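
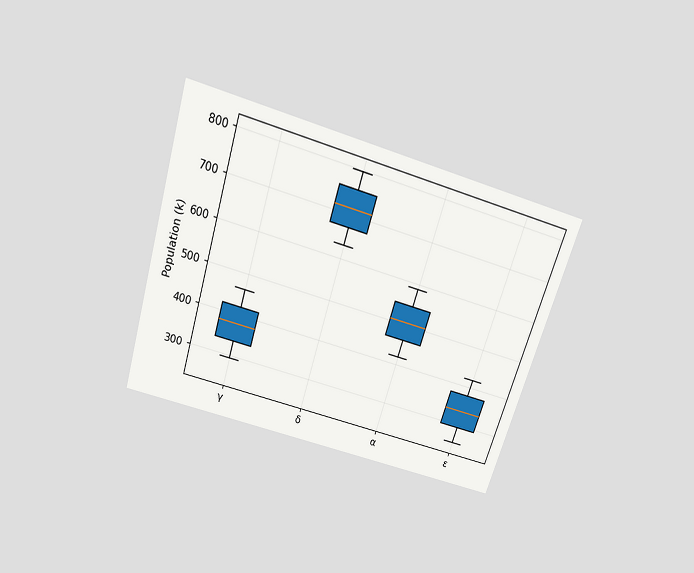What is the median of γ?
The chart is tilted about 17° clockwise and viewed slightly from above. The median line in the γ box sits at 378k.

378k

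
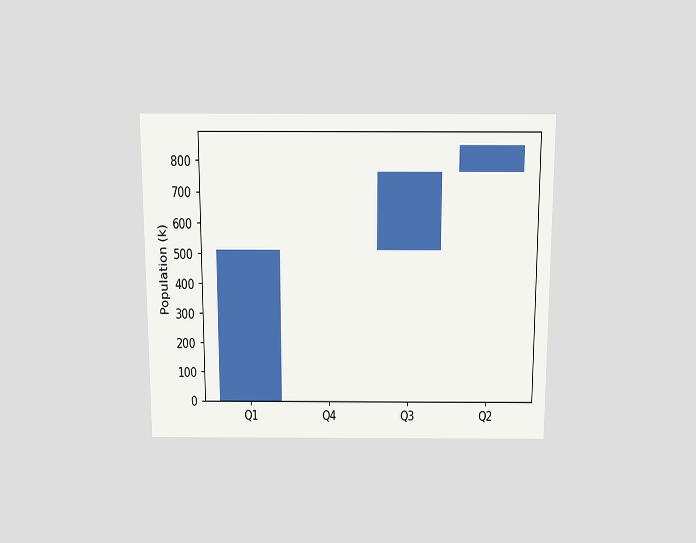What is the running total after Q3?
The chart is viewed slightly from above. After Q3 the running total reaches 765k.

765k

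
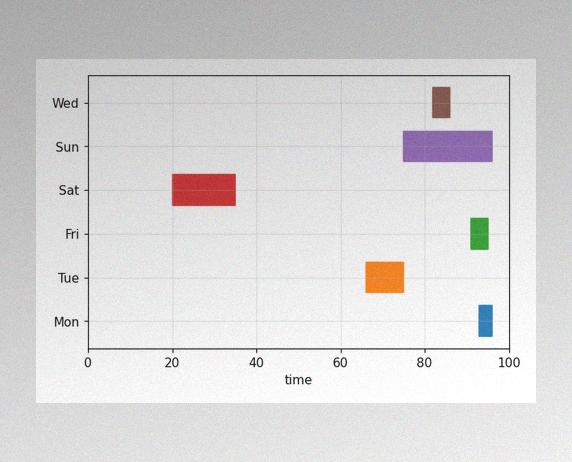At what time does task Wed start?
82

The image has some photo noise and uneven lighting. The Wed bar begins at t=82.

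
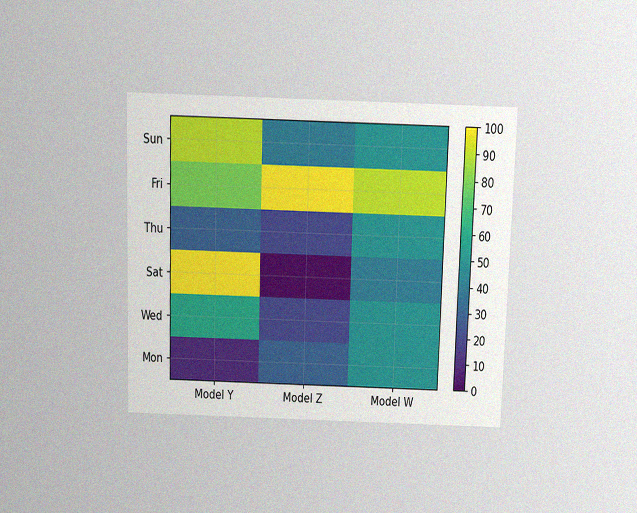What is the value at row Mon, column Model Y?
10

The chart is viewed slightly from above, with some photo noise. Matching cell (Mon, Model Y) against the colorbar gives 10.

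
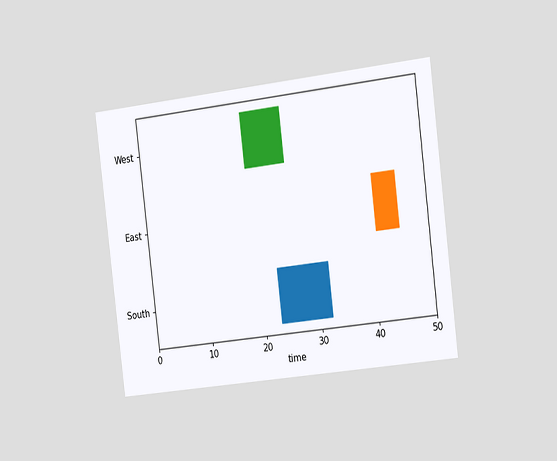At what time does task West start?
The chart is tilted about 7° counter-clockwise and viewed slightly from the right. The West bar begins at t=19.

19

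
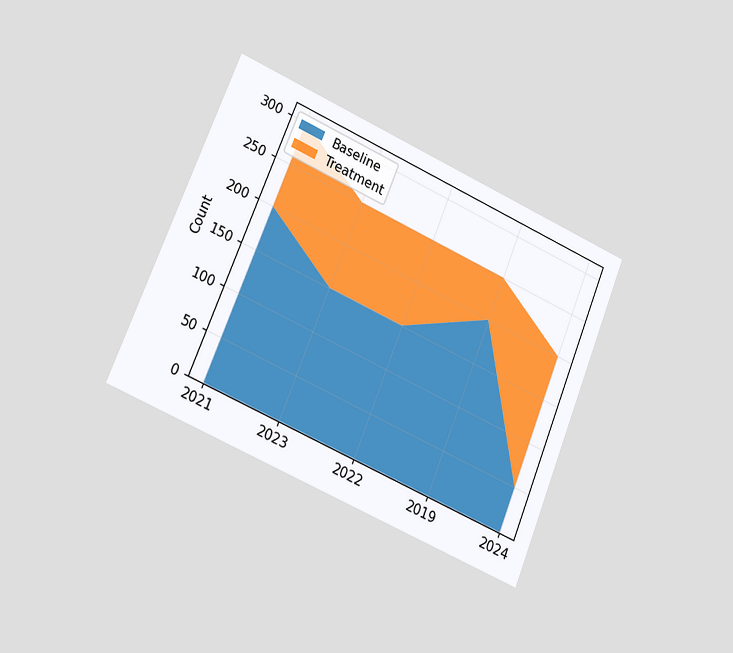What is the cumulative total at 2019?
250

The chart is tilted about 22° clockwise and viewed slightly from the left. The stacked total at 2019 reaches 250.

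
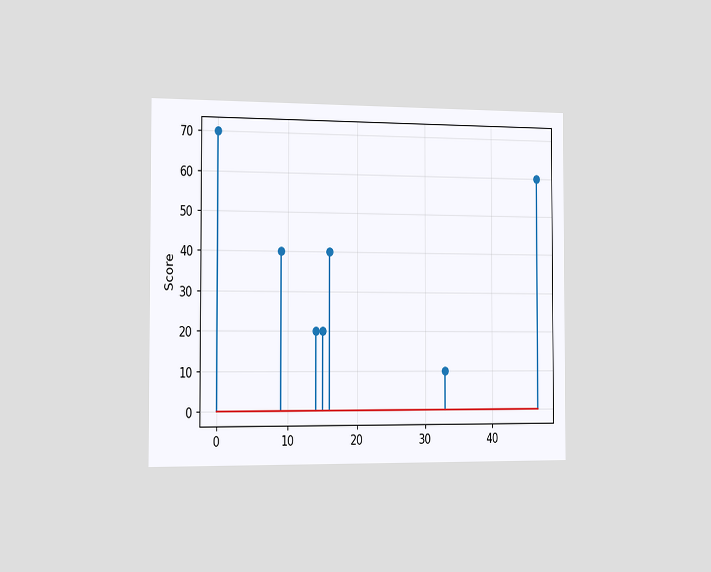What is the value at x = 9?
The chart is viewed slightly from the left. The stem at x=9 reaches 40.

40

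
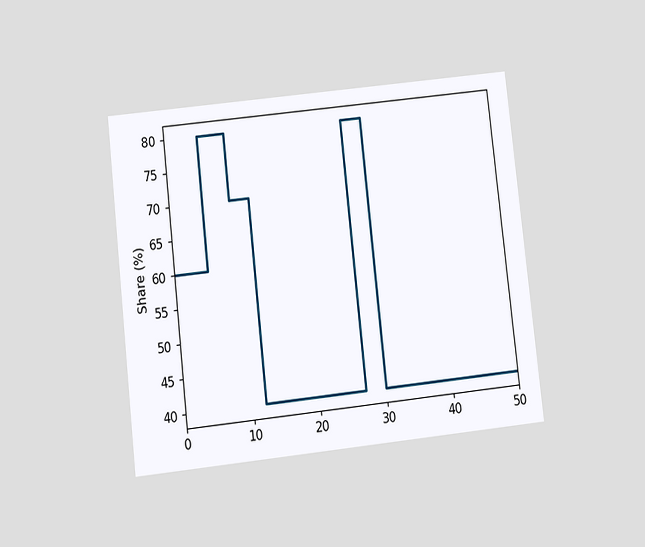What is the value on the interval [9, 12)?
The chart is tilted about 6° counter-clockwise and viewed slightly from below. On [9, 12) the step sits at 70%.

70%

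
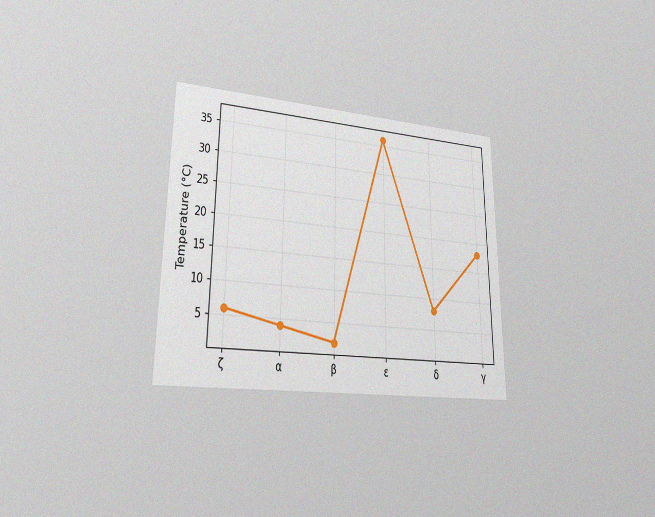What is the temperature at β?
2°C

The chart is viewed at a slight angle, with some photo noise. At β, the line is at 2°C.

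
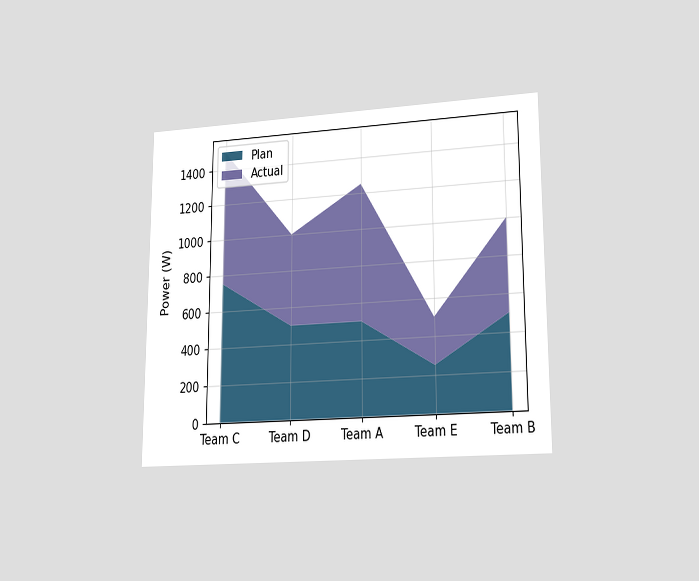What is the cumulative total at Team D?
1000W

The chart is viewed at a slight angle. The stacked total at Team D reaches 1000W.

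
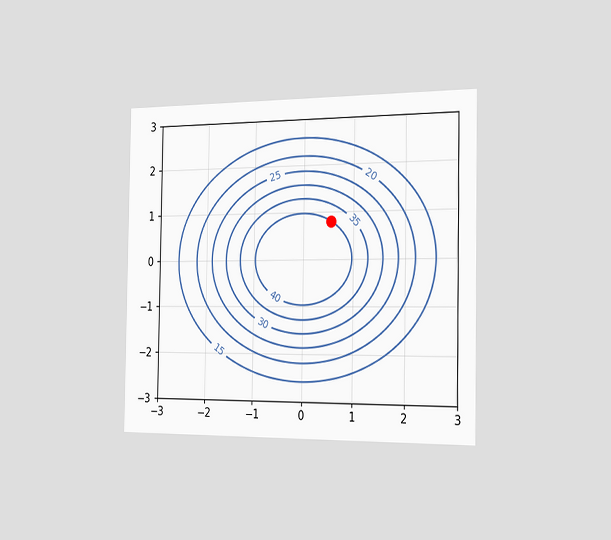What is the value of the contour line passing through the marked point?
40

The chart is viewed slightly from the right. The marked point sits on the contour labelled 40.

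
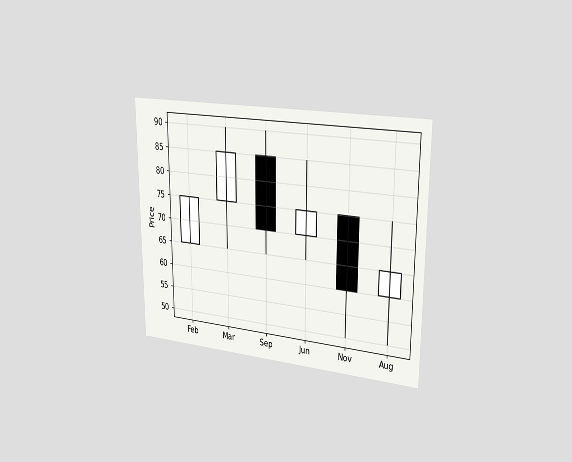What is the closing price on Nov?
60

The chart is viewed slightly from the right. The Nov candle closes at 60.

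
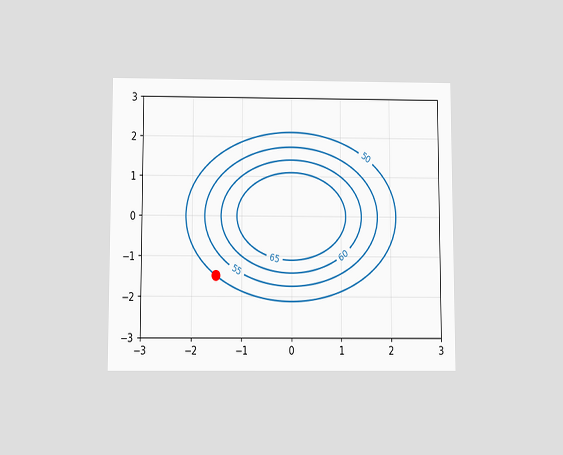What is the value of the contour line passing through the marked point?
The chart is viewed slightly from below. The marked point sits on the contour labelled 50.

50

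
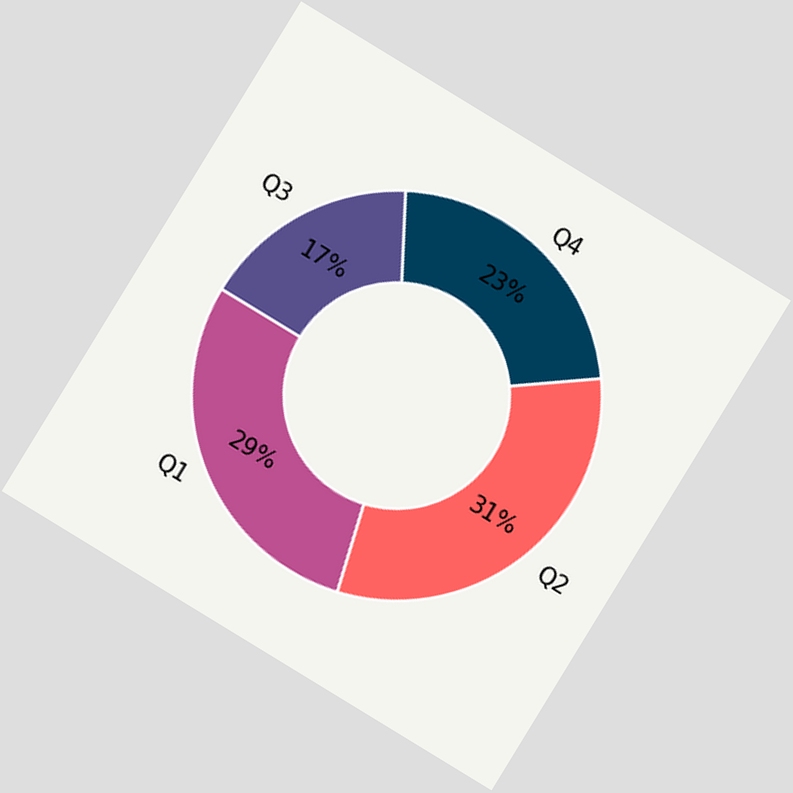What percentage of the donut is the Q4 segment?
23%

The chart is tilted about 31° clockwise. The Q4 segment takes up 23% of the ring.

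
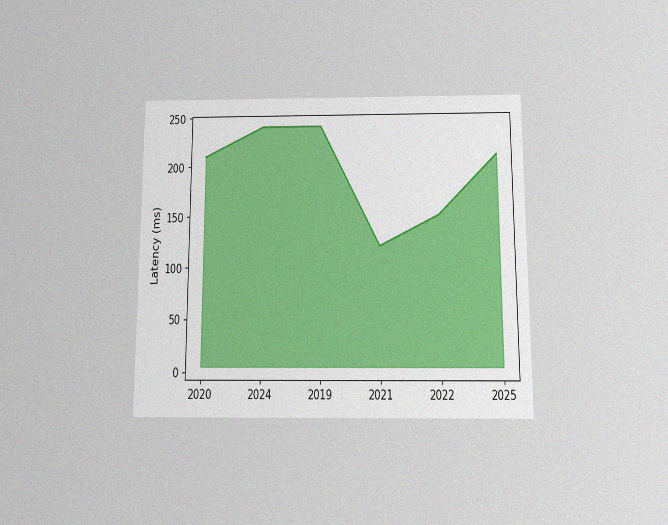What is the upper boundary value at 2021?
120ms

The chart is viewed slightly from below, with some photo noise. At 2021 the upper boundary is at 120ms.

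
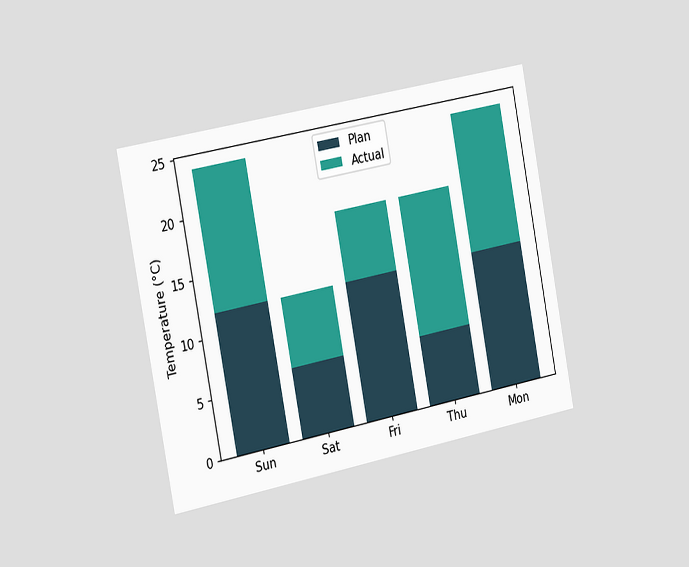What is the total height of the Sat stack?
The chart is tilted about 11° counter-clockwise and viewed slightly from the left. The Sat stack's top reaches 12°C on the y-axis.

12°C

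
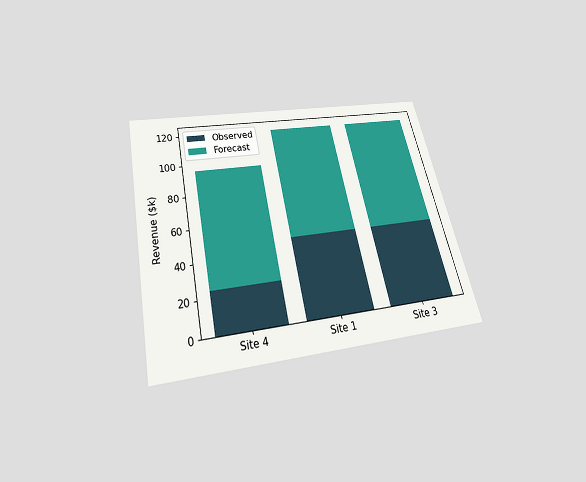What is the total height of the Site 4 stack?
The chart is tilted about 13° counter-clockwise and viewed slightly from below. The Site 4 stack's top reaches $96k on the y-axis.

$96k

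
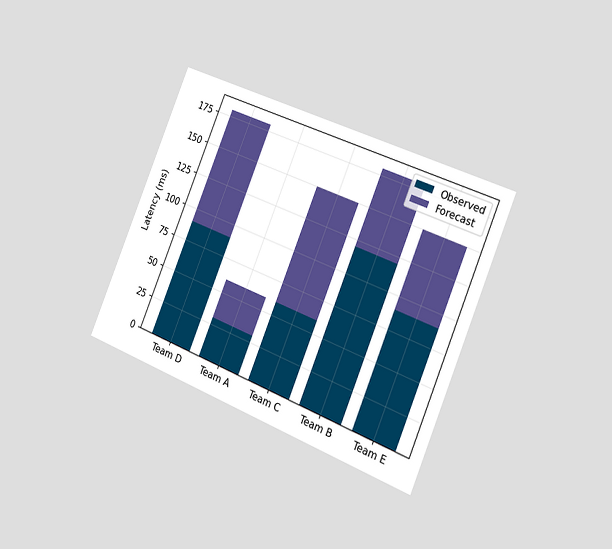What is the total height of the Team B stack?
180ms

The chart is tilted about 23° clockwise and viewed slightly from the right. The Team B stack's top reaches 180ms on the y-axis.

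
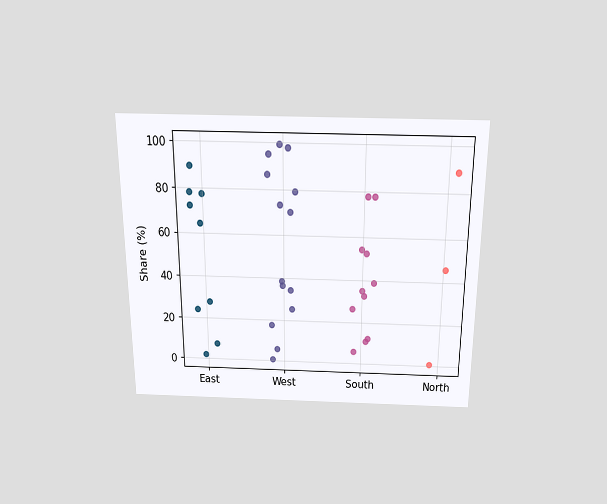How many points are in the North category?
3

The chart is viewed slightly from above. Counting the markers in the North column gives 3.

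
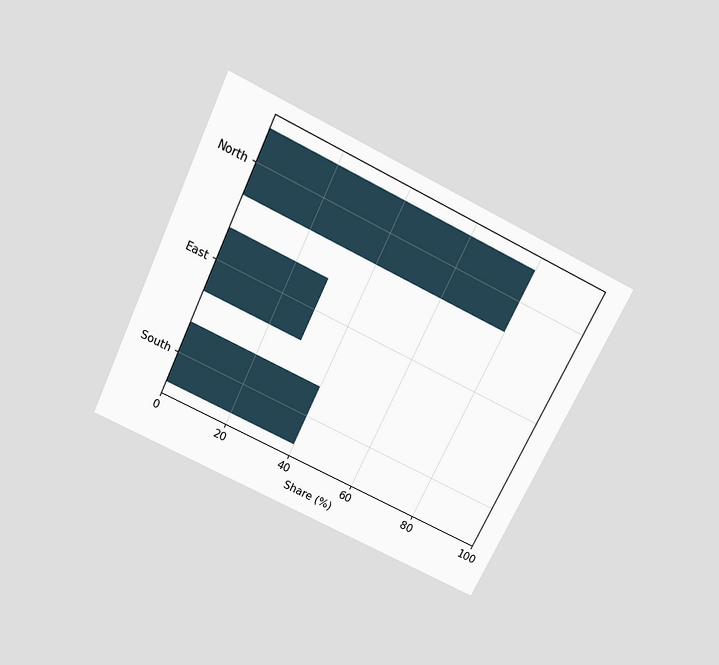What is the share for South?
40%

The chart is tilted about 26° clockwise and viewed slightly from above. Reading along the chart's x-axis, the South bar reaches 40%.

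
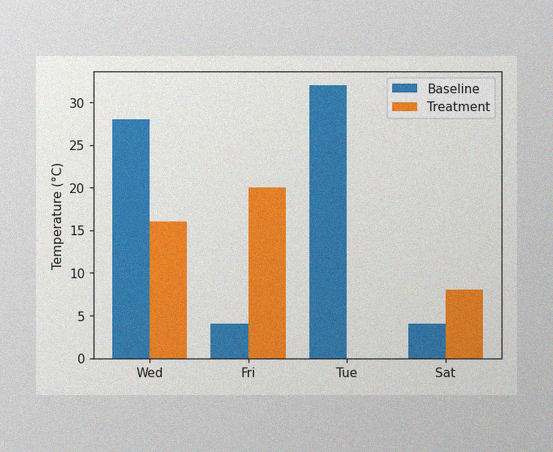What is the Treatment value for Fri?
The image has some photo noise and uneven lighting. The Treatment bar at Fri reaches 20°C on the y-axis.

20°C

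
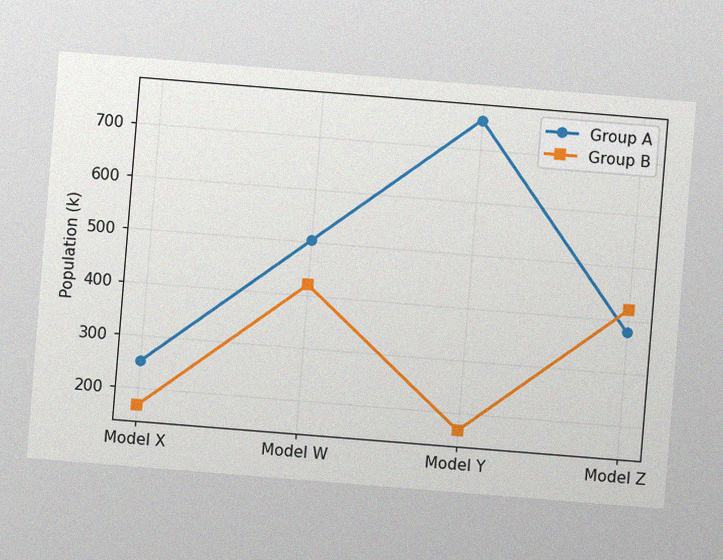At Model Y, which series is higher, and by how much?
The chart is tilted about 5° clockwise, with some photo noise. At Model Y, Group A sits above the other line by 588k.

Group A, by 588k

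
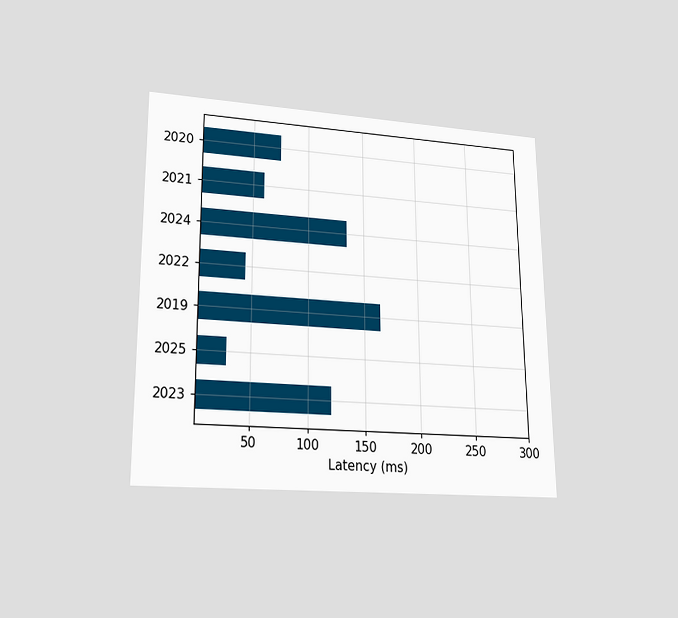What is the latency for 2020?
The chart is viewed at a slight angle. Reading along the chart's x-axis, the 2020 bar reaches 75ms.

75ms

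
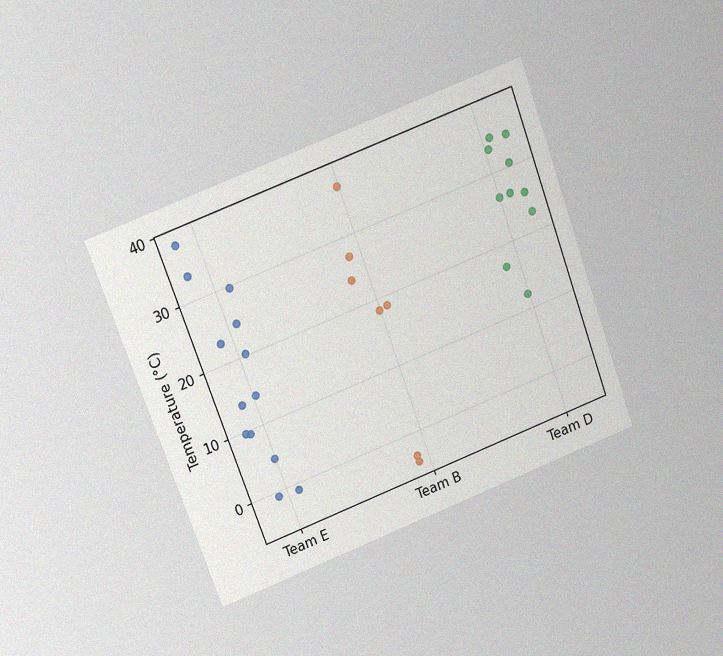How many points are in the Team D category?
The chart is tilted about 20° counter-clockwise and viewed slightly from above, with some photo noise. Counting the markers in the Team D column gives 10.

10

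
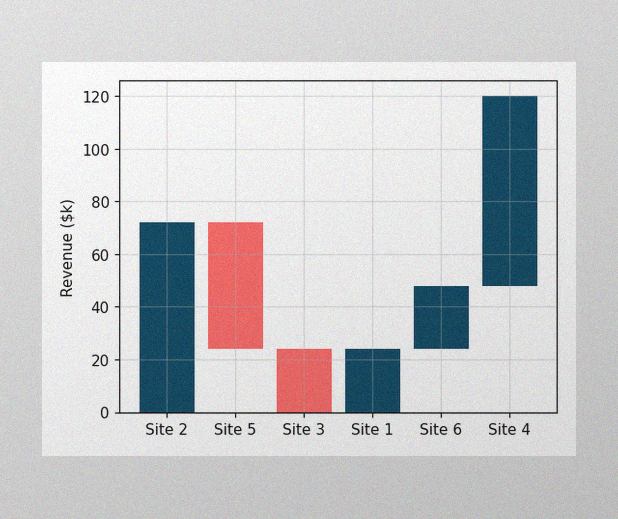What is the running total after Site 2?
The image has some photo noise and uneven lighting. After Site 2 the running total reaches $72k.

$72k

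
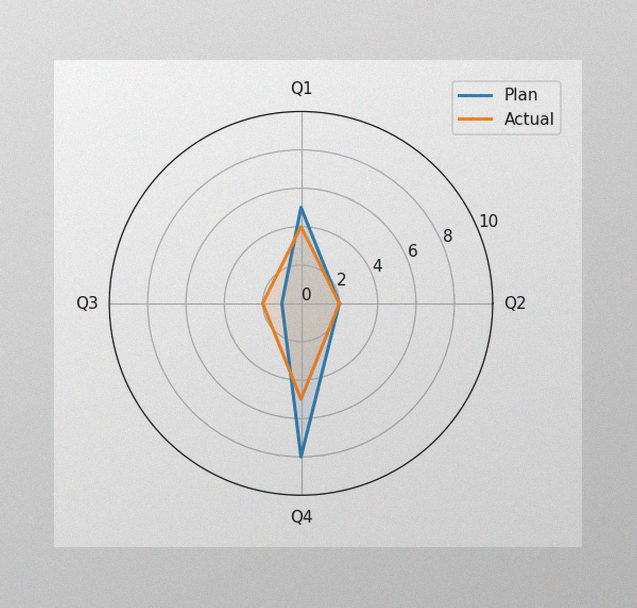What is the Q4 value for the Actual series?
5

The image has some photo noise and uneven lighting. On the Q4 axis, Actual reaches 5.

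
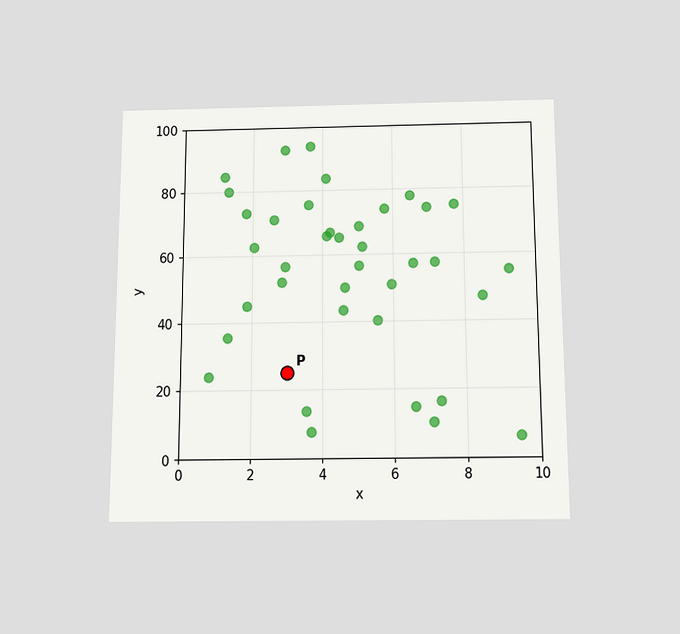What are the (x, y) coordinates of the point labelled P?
(3, 25)

The chart is viewed slightly from below. Following the gridlines from P to each axis, P sits at (3, 25).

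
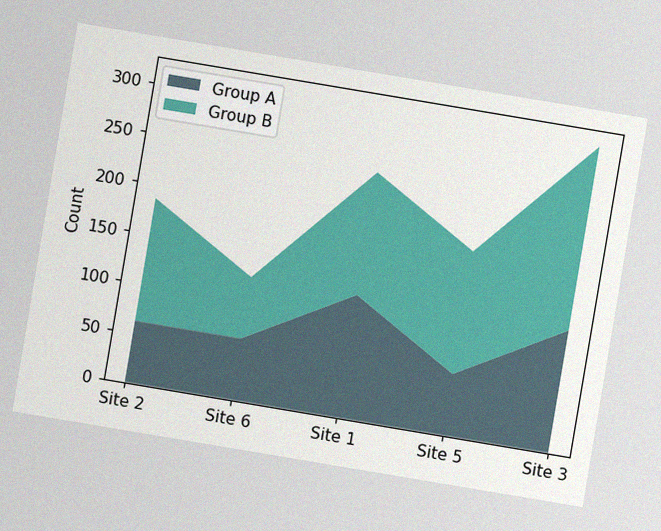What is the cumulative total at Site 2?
186

The chart is tilted about 10° clockwise, with some photo noise. The stacked total at Site 2 reaches 186.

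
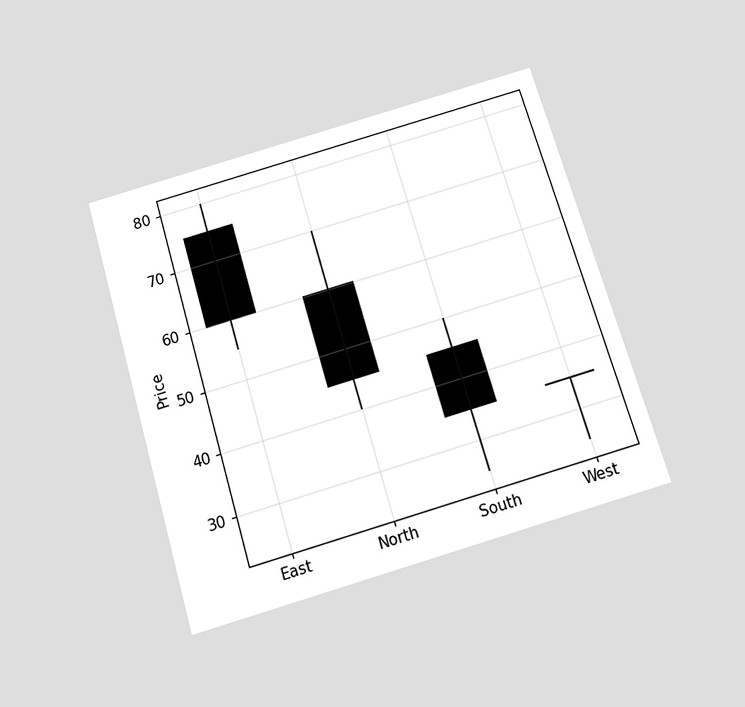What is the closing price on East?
60

The chart is tilted about 16° counter-clockwise and viewed slightly from below. The East candle closes at 60.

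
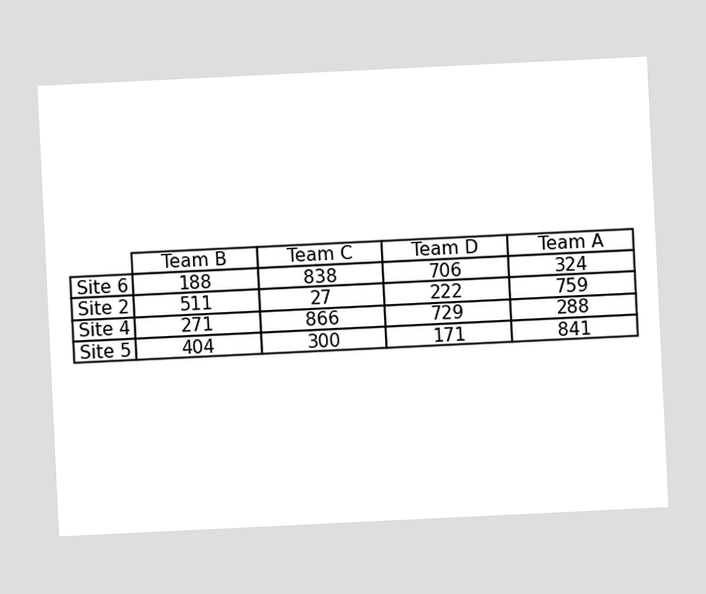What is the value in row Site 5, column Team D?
171

The chart is tilted about 3° counter-clockwise. The (Site 5, Team D) cell reads 171.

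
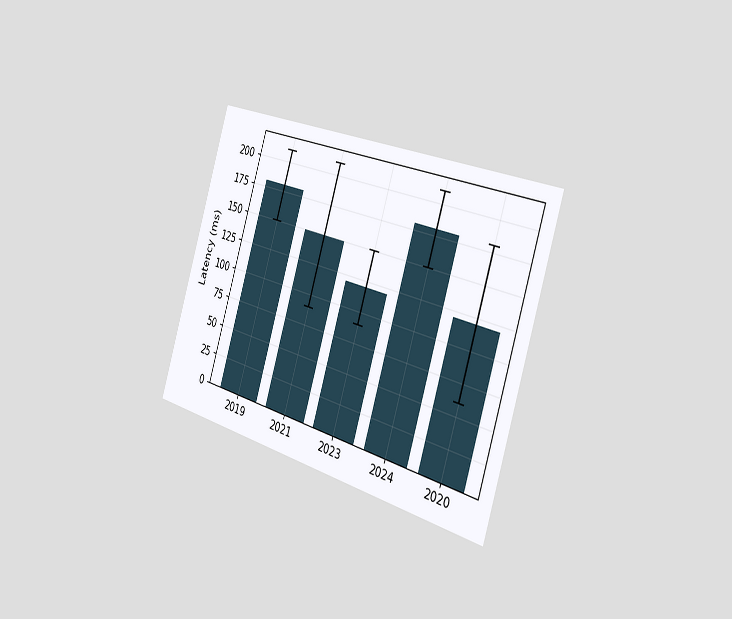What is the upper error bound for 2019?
210ms

The chart is tilted about 17° clockwise and viewed slightly from the right. The 2019 bar's upper whisker reaches 210ms.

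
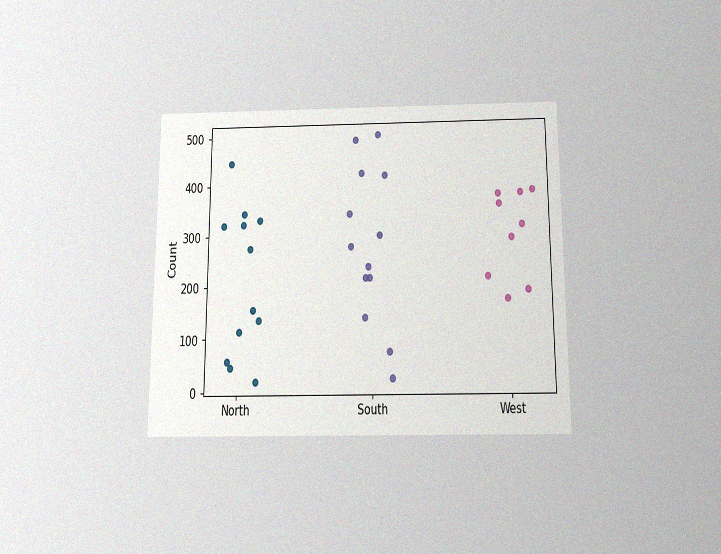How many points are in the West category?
9

The chart is viewed slightly from below, with some photo noise. Counting the markers in the West column gives 9.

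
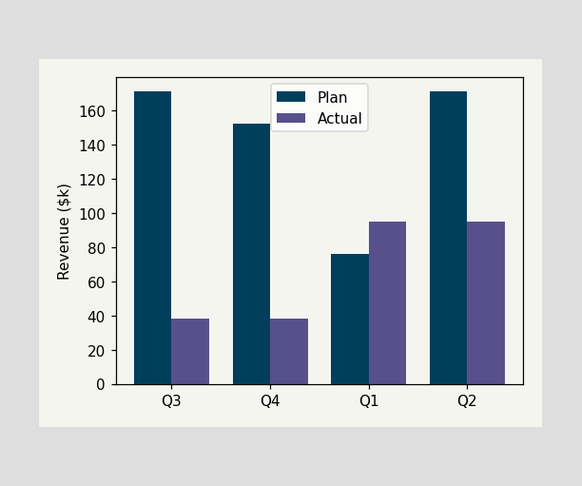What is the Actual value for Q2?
$95k

The Actual bar at Q2 reaches $95k on the y-axis.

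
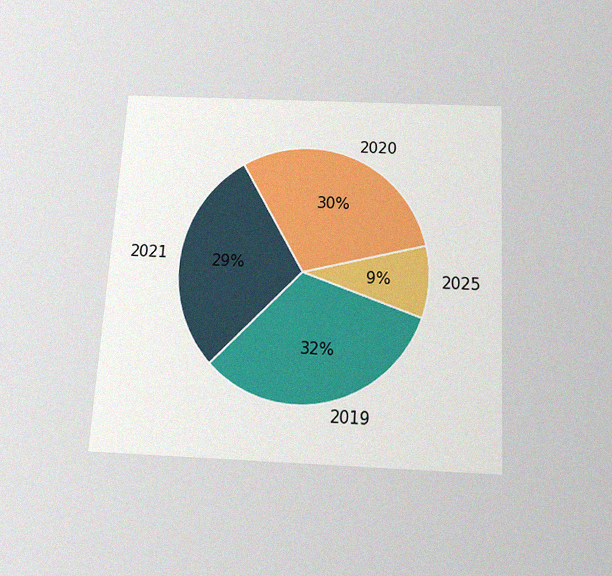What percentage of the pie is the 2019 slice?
The chart is tilted about 3° clockwise and viewed slightly from below, with some photo noise. The 2019 slice takes up 32% of the pie.

32%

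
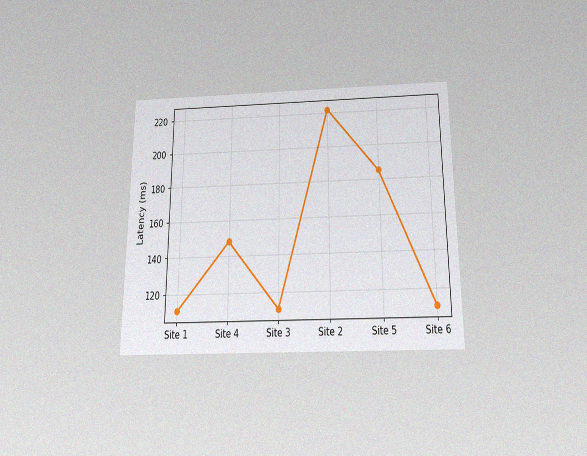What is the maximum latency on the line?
222ms

The chart is viewed slightly from below, with some photo noise. The highest point is at Site 2, and reading across to the y-axis gives 222ms.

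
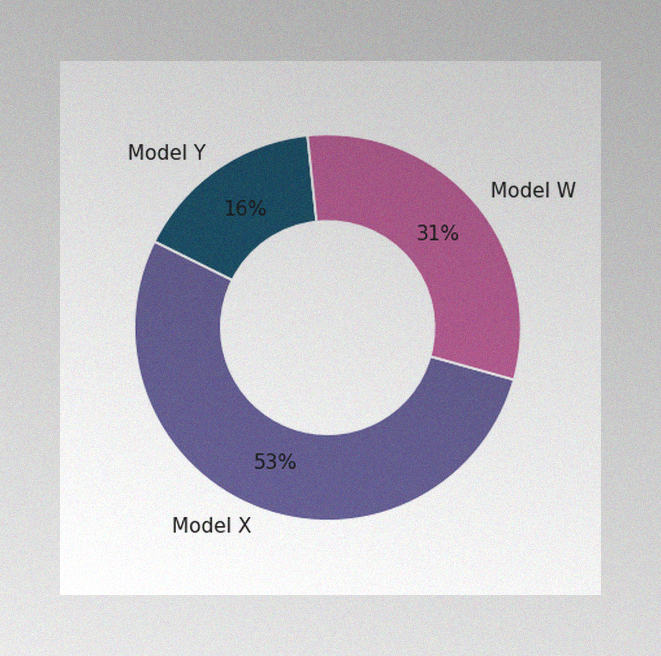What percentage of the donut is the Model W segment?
31%

The image has some photo noise and uneven lighting. The Model W segment takes up 31% of the ring.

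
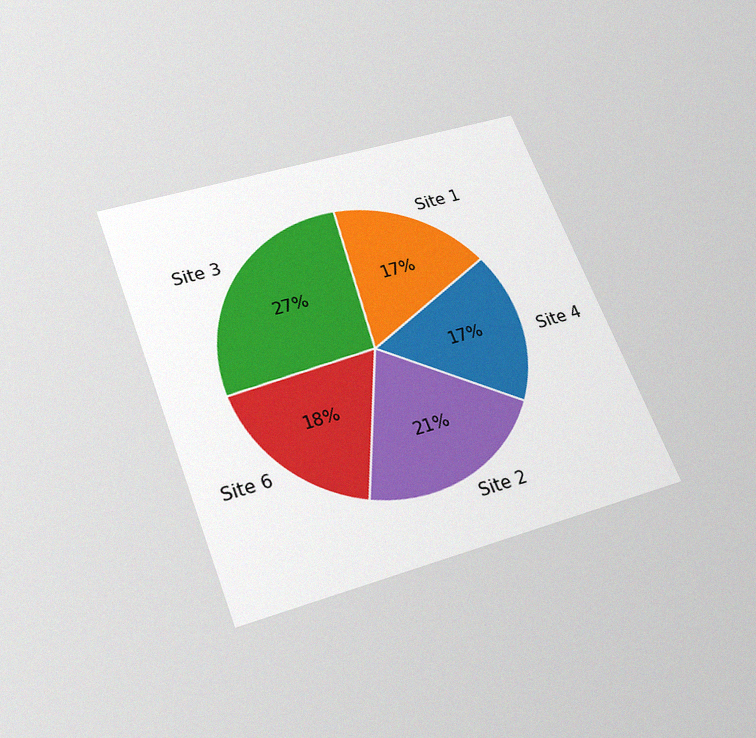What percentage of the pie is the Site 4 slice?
The chart is tilted about 21° counter-clockwise and viewed slightly from below, with some photo noise. The Site 4 slice takes up 17% of the pie.

17%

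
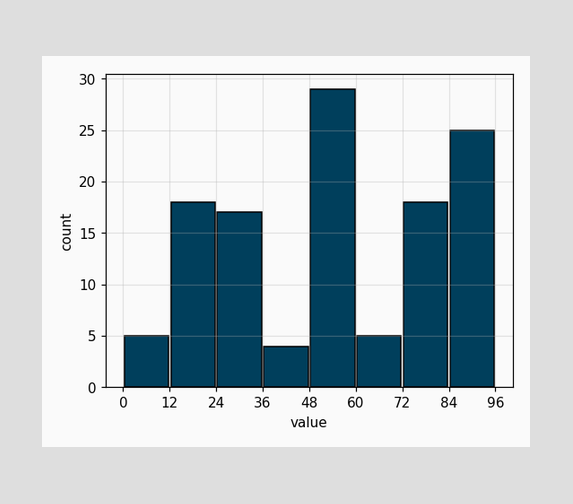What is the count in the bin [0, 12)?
The [0, 12) bin has height 5.

5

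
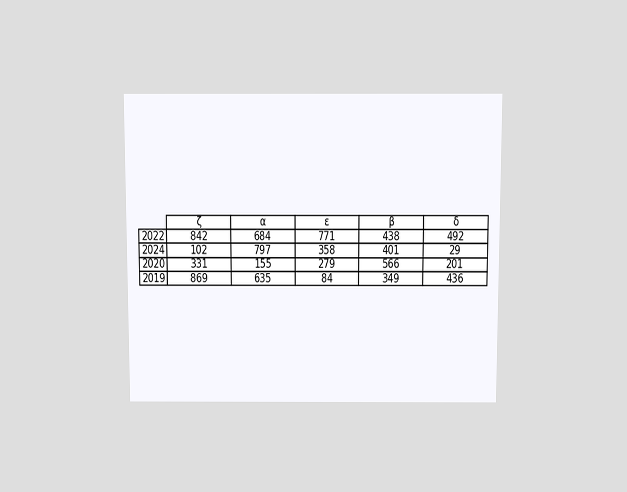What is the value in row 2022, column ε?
The chart is viewed slightly from above. The (2022, ε) cell reads 771.

771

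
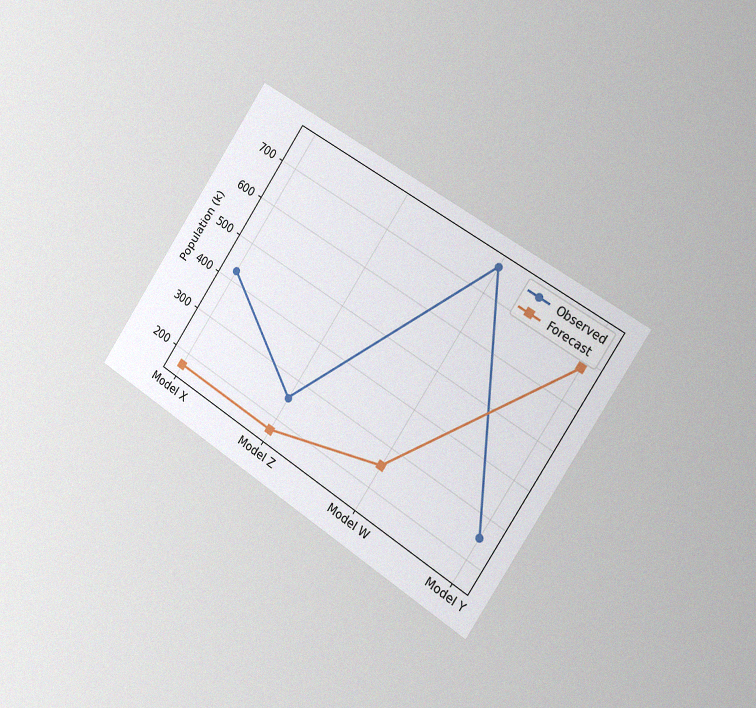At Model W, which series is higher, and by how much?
The chart is tilted about 34° clockwise and viewed slightly from the right, with some photo noise. At Model W, Observed sits above the other line by 510k.

Observed, by 510k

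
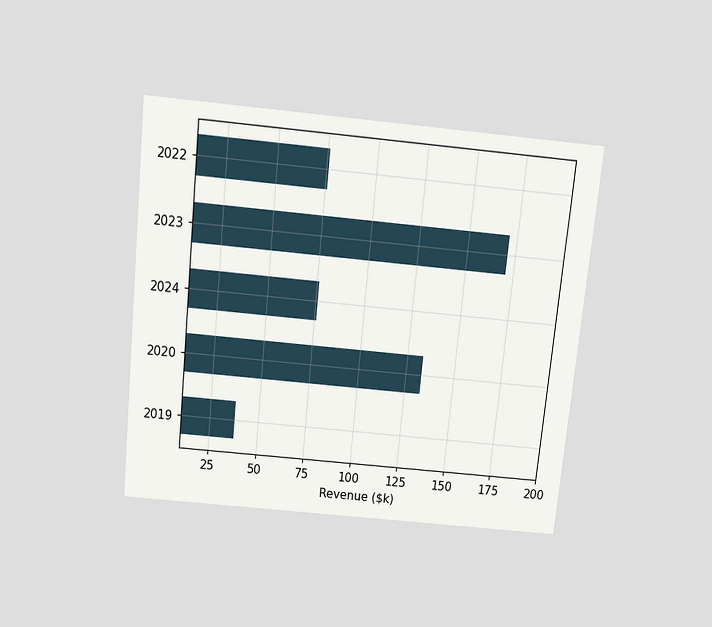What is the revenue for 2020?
$133k

The chart is tilted about 6° clockwise and viewed slightly from above. Reading along the chart's x-axis, the 2020 bar reaches $133k.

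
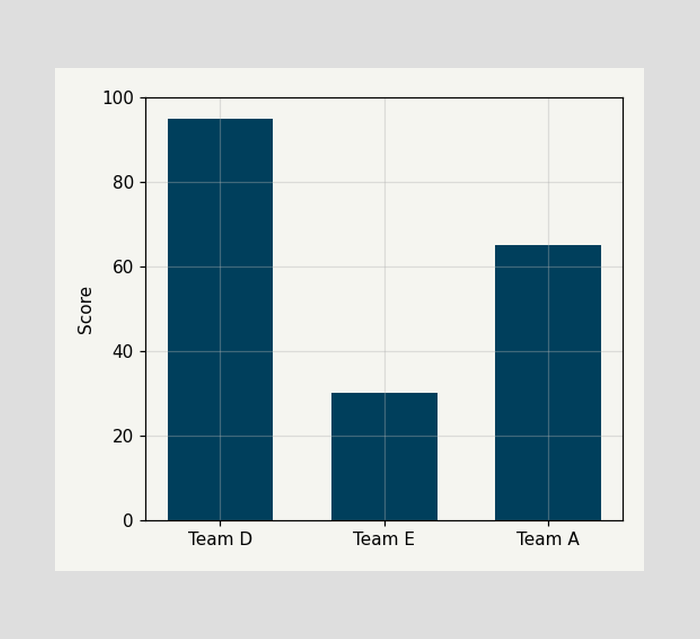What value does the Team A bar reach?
65

Reading along the chart's y-axis, the Team A bar reaches 65.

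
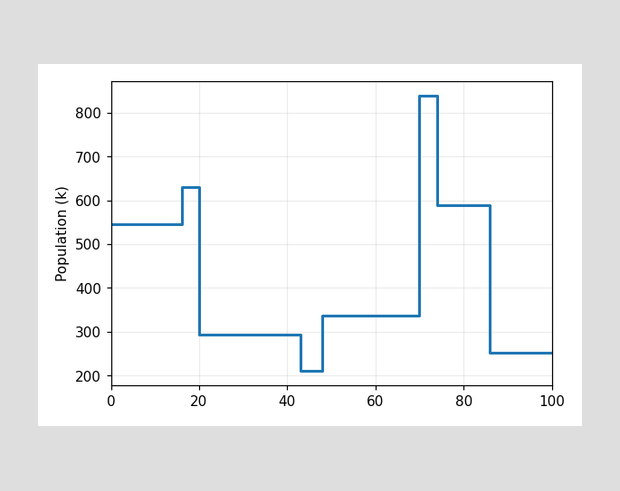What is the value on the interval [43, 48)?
210k

On [43, 48) the step sits at 210k.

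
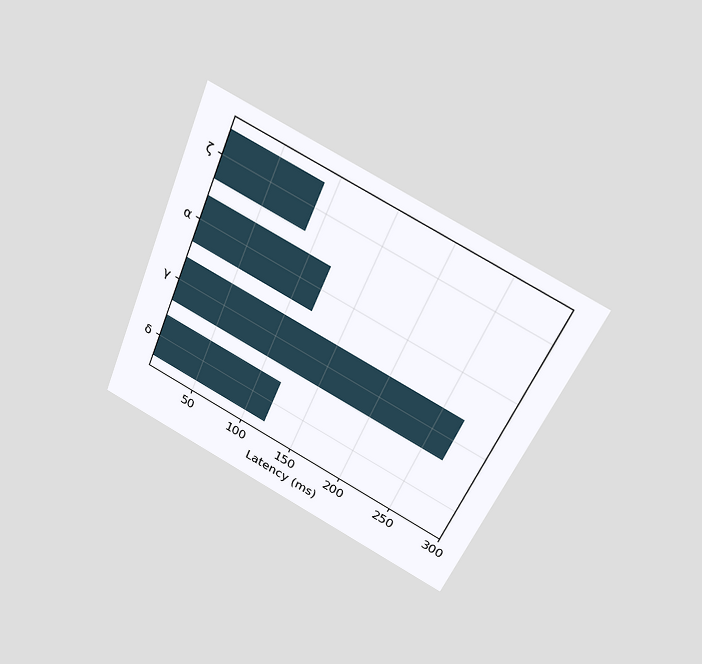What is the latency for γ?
The chart is tilted about 23° clockwise and viewed slightly from above. Reading along the chart's x-axis, the γ bar reaches 270ms.

270ms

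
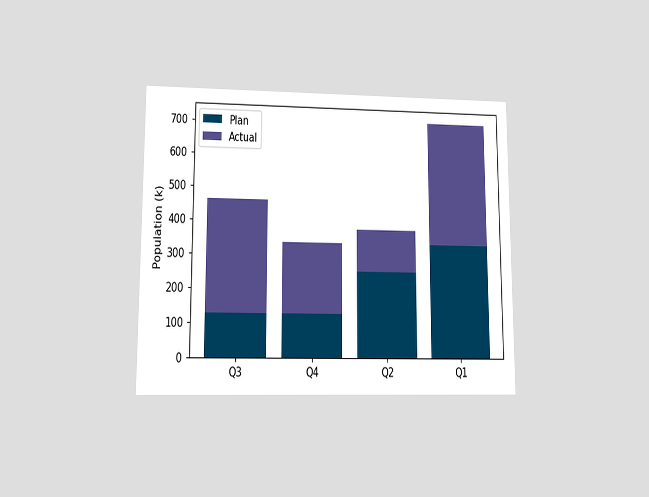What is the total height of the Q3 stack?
The chart is viewed at a slight angle. The Q3 stack's top reaches 462k on the y-axis.

462k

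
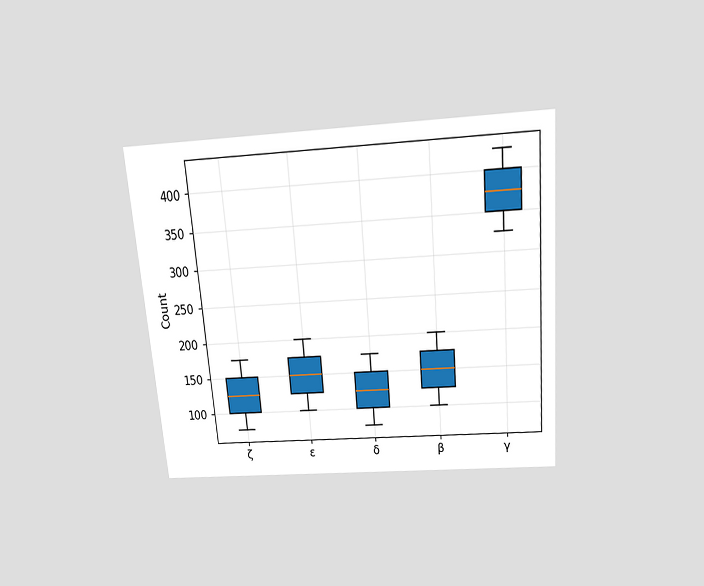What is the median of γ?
375

The chart is tilted about 5° counter-clockwise and viewed slightly from above. The median line in the γ box sits at 375.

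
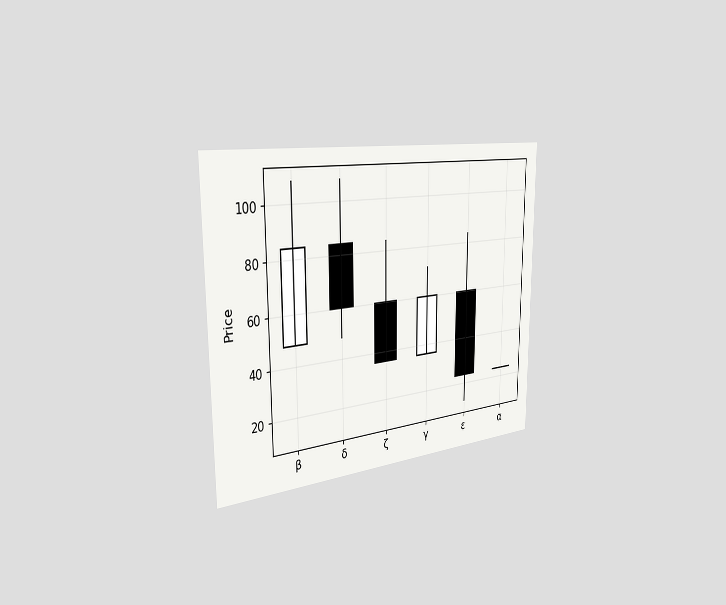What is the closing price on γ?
The chart is viewed slightly from the left. The γ candle closes at 60.

60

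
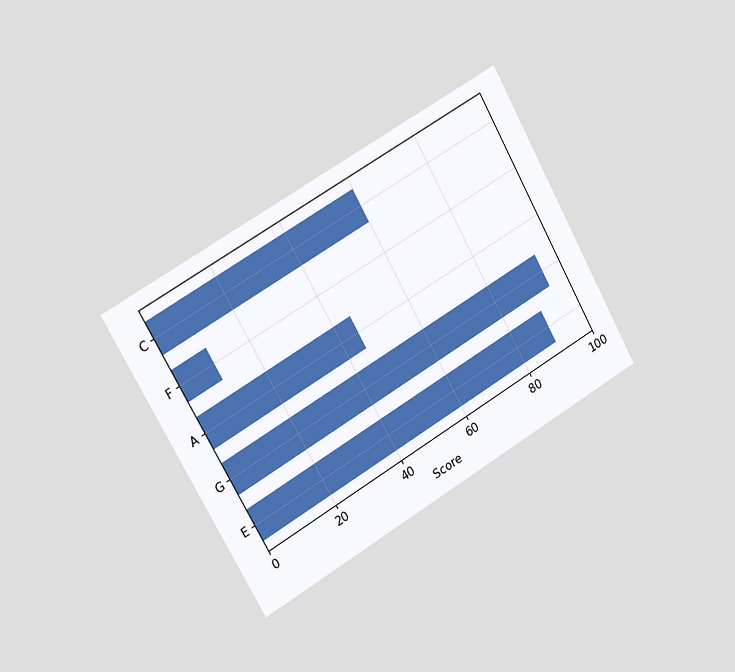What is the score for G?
The chart is tilted about 29° counter-clockwise and viewed slightly from the left. Reading along the chart's x-axis, the G bar reaches 95.

95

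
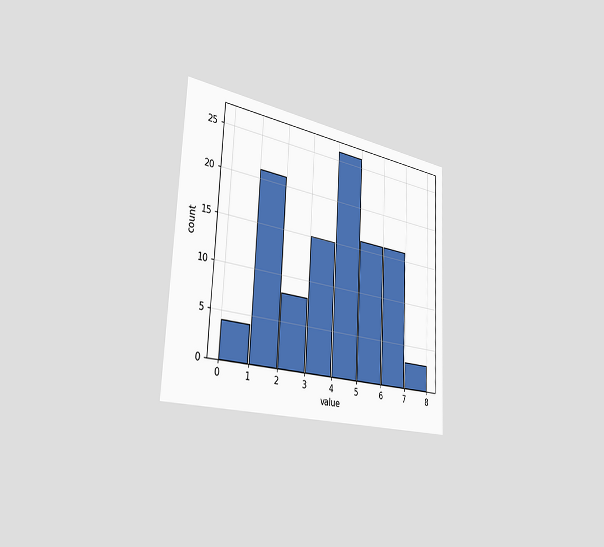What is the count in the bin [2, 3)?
The chart is tilted about 3° clockwise and viewed slightly from the left. The [2, 3) bin has height 8.

8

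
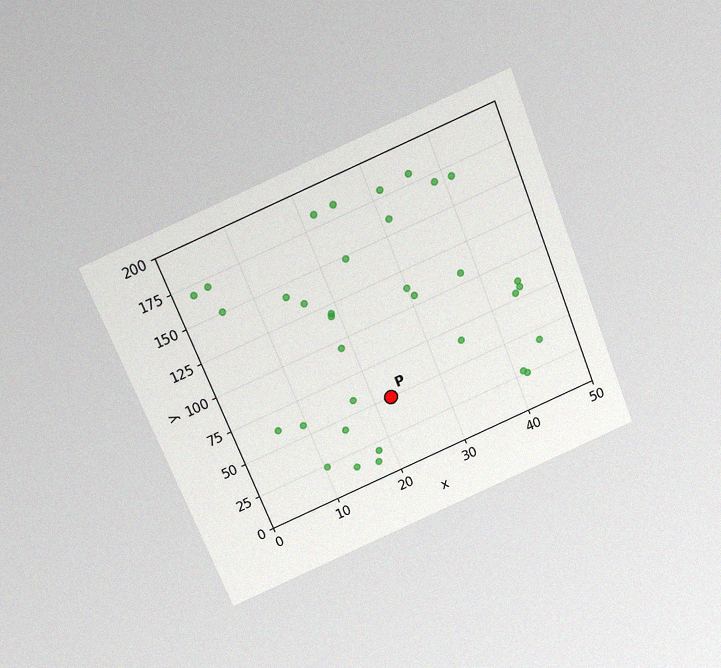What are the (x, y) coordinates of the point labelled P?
(22.5, 50)

The chart is tilted about 22° counter-clockwise and viewed slightly from above, with some photo noise. Following the gridlines from P to each axis, P sits at (22.5, 50).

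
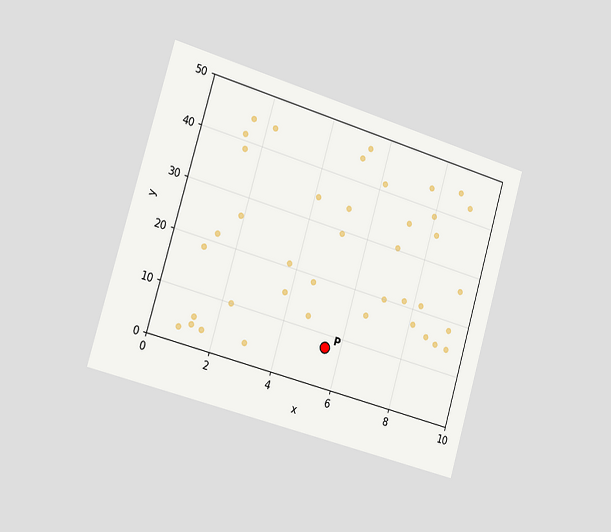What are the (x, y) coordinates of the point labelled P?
(5.5, 7.5)

The chart is tilted about 16° clockwise and viewed slightly from the left. Following the gridlines from P to each axis, P sits at (5.5, 7.5).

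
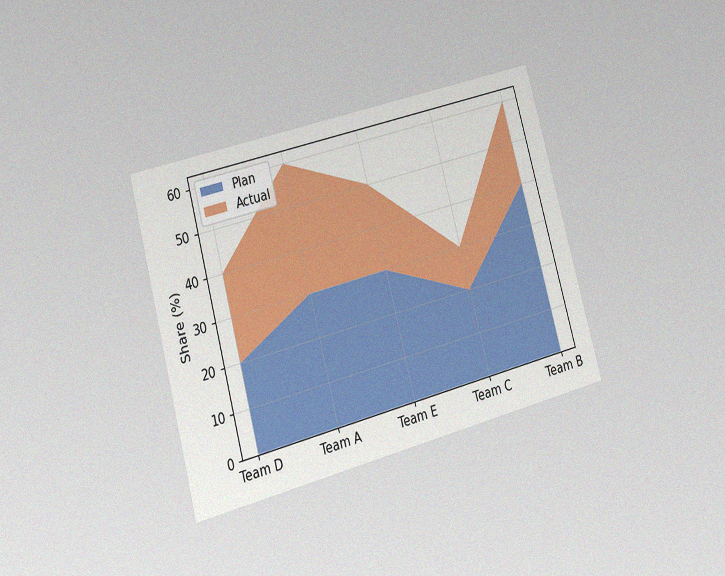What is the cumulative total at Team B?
60%

The chart is tilted about 15° counter-clockwise and viewed at a slight angle, with some photo noise. The stacked total at Team B reaches 60%.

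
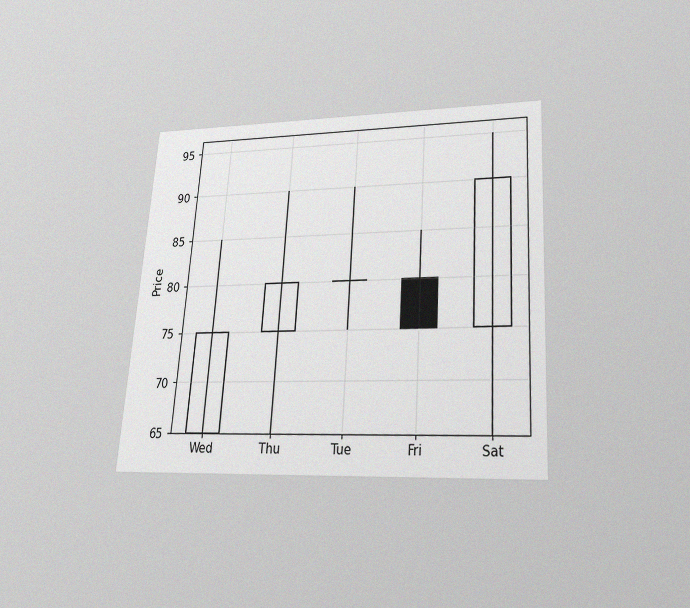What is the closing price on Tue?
80

The chart is tilted about 4° clockwise and viewed slightly from below, with some photo noise. The Tue candle closes at 80.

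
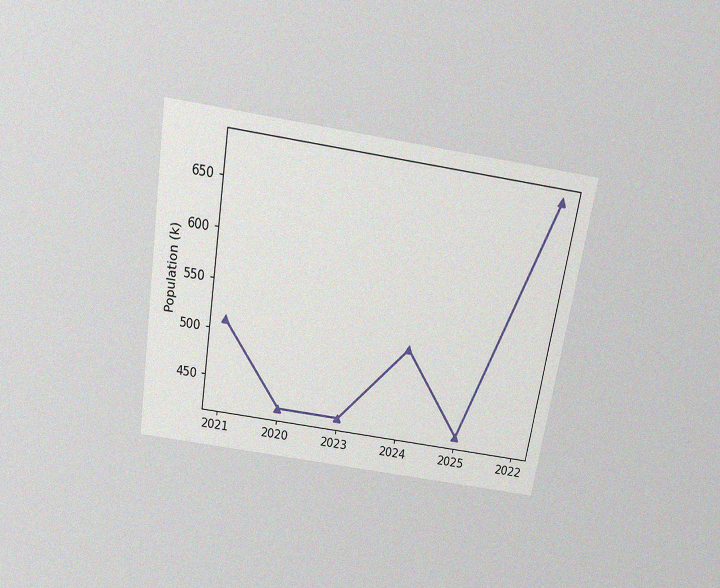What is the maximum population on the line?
The chart is tilted about 9° clockwise and viewed slightly from above, with some photo noise. The highest point is at 2022, and reading across to the y-axis gives 680k.

680k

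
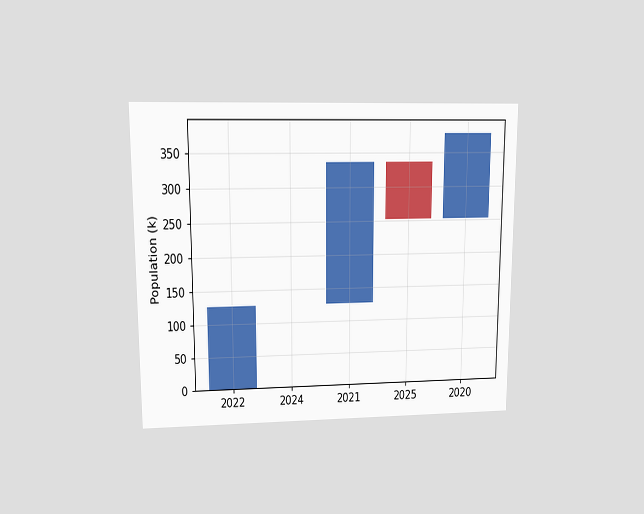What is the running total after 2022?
126k

The chart is viewed at a slight angle. After 2022 the running total reaches 126k.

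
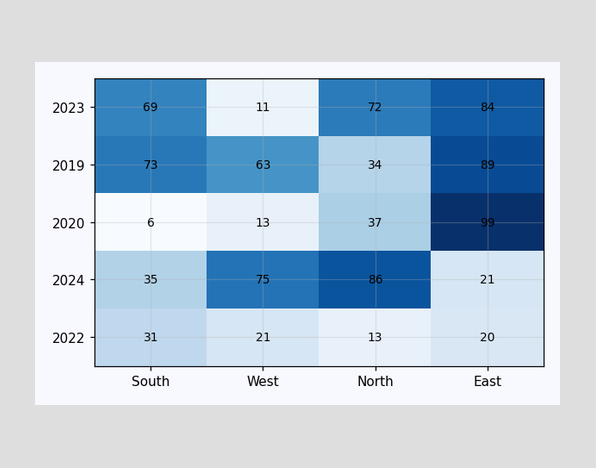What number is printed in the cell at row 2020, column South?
The (2020, South) cell reads 6.

6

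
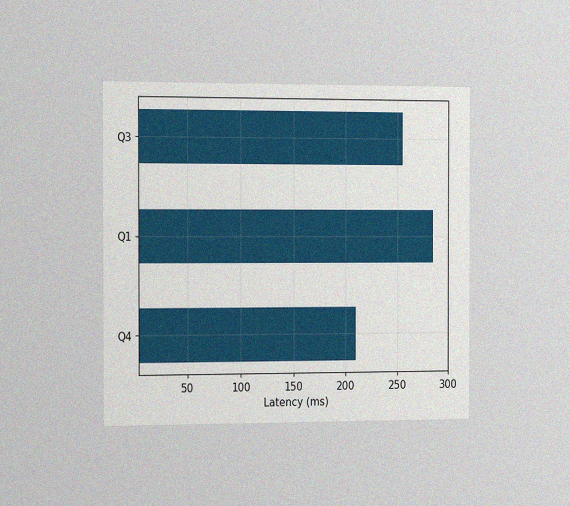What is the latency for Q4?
210ms

The chart is viewed slightly from the left, with some photo noise. Reading along the chart's x-axis, the Q4 bar reaches 210ms.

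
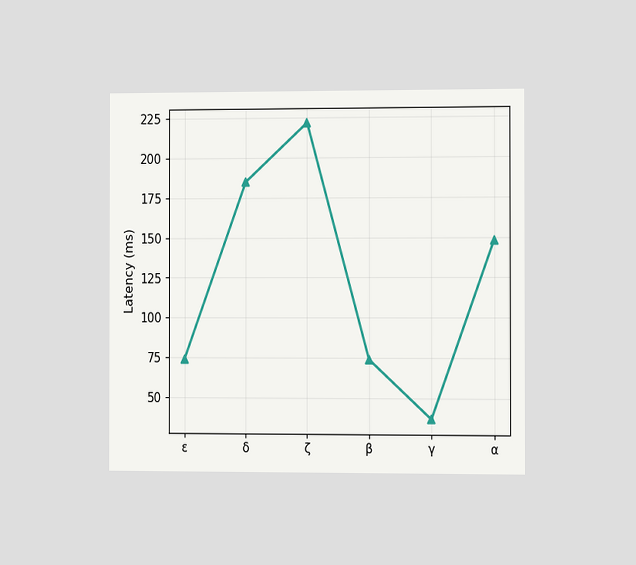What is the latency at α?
The chart is viewed slightly from the right. At α, the line is at 148ms.

148ms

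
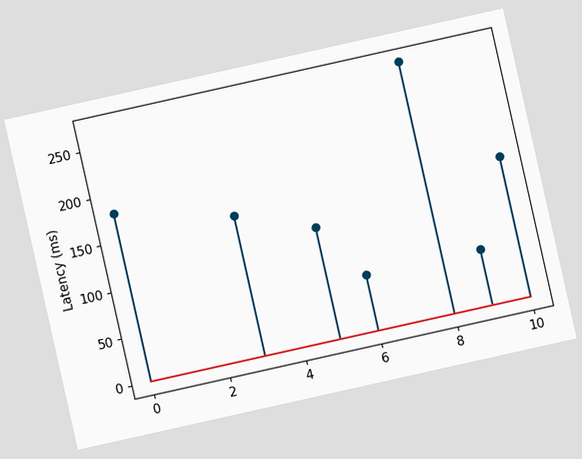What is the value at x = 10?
The chart is tilted about 13° counter-clockwise. The stem at x=10 reaches 150ms.

150ms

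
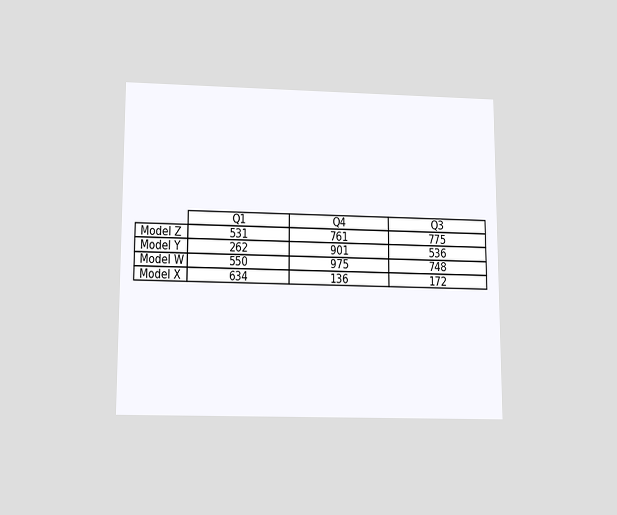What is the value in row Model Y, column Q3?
536

The chart is viewed slightly from below. The (Model Y, Q3) cell reads 536.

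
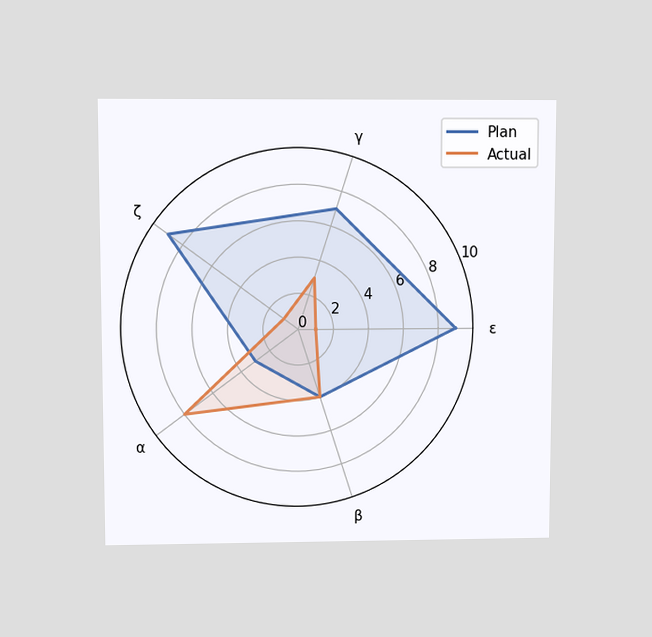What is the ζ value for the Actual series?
1

The chart is viewed slightly from above. On the ζ axis, Actual reaches 1.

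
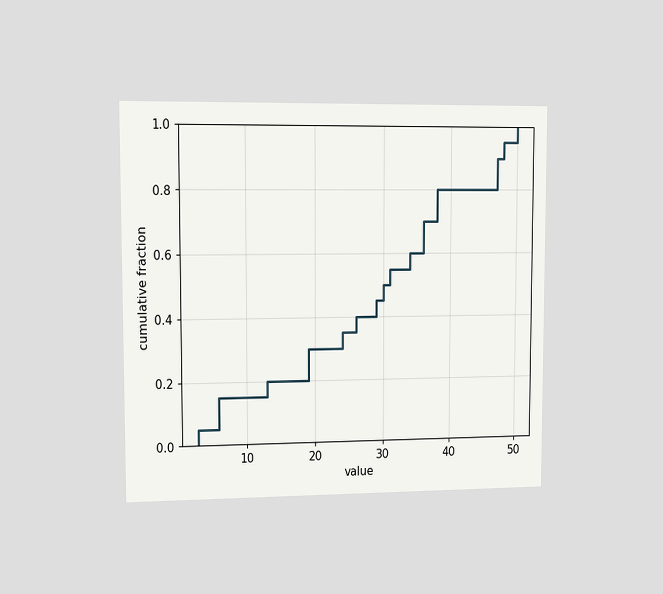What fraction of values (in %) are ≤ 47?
90%

The chart is viewed slightly from the left. At x=47 the ECDF step is at 90%.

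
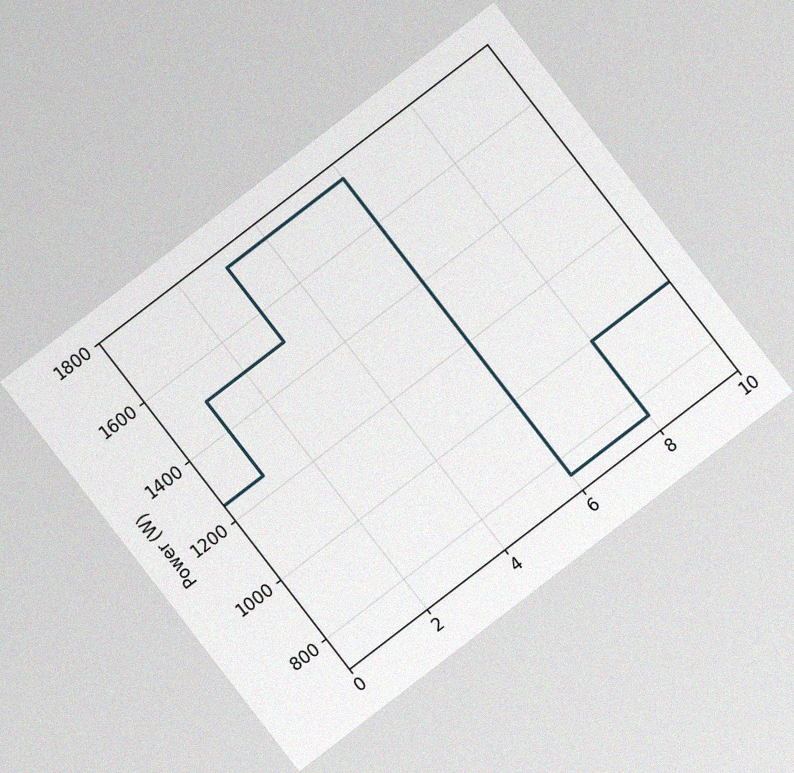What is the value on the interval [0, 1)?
The chart is tilted about 38° counter-clockwise, with some photo noise. On [0, 1) the step sits at 1250W.

1250W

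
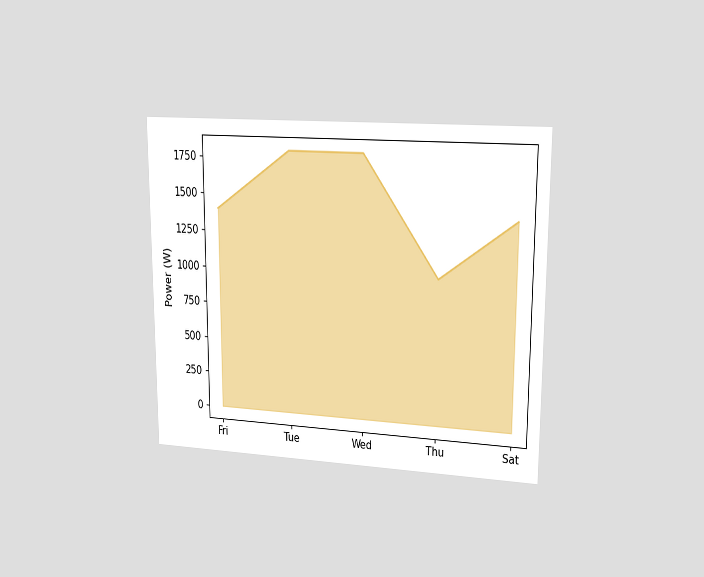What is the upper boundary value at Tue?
1800W

The chart is viewed at a slight angle. At Tue the upper boundary is at 1800W.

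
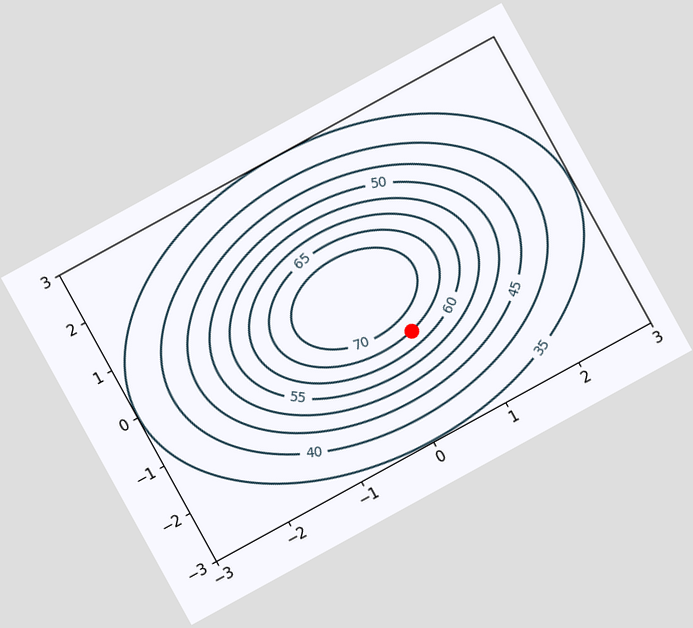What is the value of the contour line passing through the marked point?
The chart is tilted about 29° counter-clockwise. The marked point sits on the contour labelled 65.

65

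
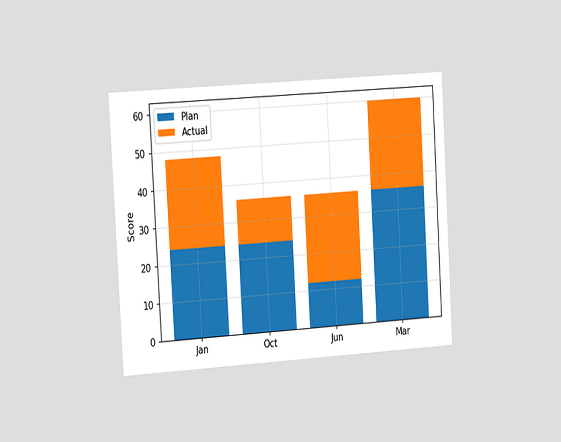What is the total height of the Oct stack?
The chart is tilted about 3° counter-clockwise and viewed slightly from the left. The Oct stack's top reaches 36 on the y-axis.

36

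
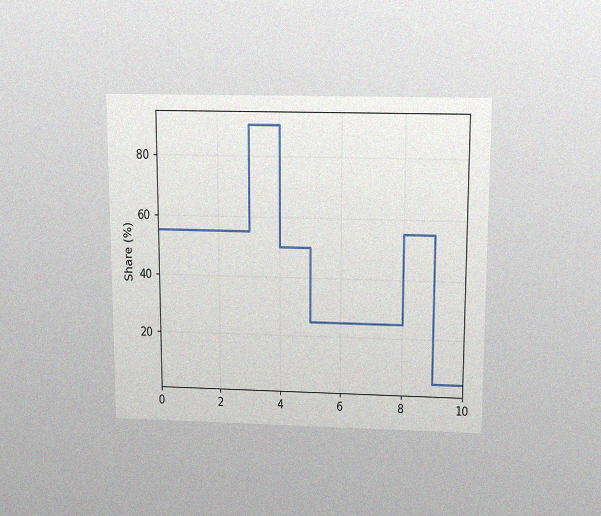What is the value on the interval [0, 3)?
55%

The chart is viewed slightly from above, with some photo noise. On [0, 3) the step sits at 55%.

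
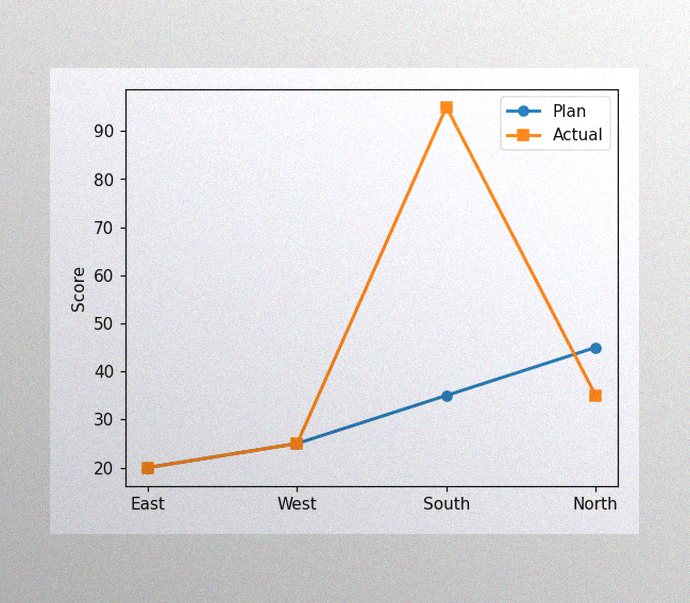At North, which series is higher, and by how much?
The image has some photo noise and uneven lighting. At North, Plan sits above the other line by 10.

Plan, by 10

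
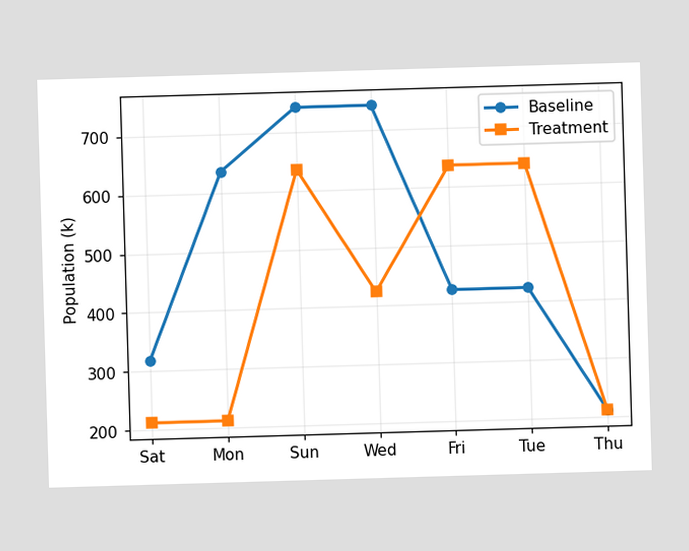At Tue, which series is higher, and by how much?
At Tue, Treatment sits above the other line by 212k.

Treatment, by 212k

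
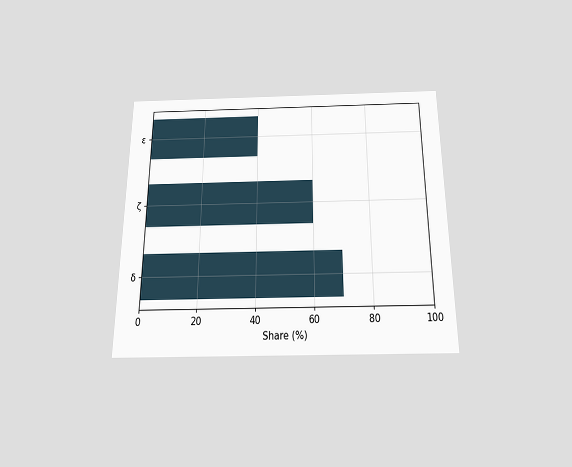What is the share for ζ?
The chart is viewed slightly from below. Reading along the chart's x-axis, the ζ bar reaches 60%.

60%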